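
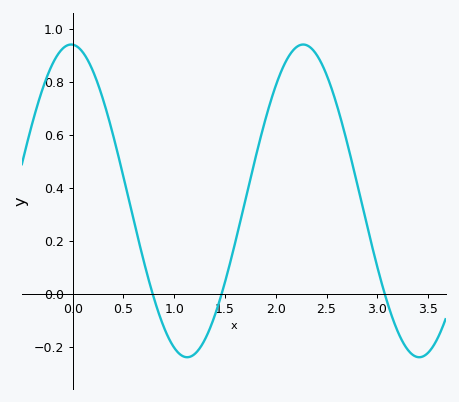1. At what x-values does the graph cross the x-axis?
0.8, 1.5, 3.1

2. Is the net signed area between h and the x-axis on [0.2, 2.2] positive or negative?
positive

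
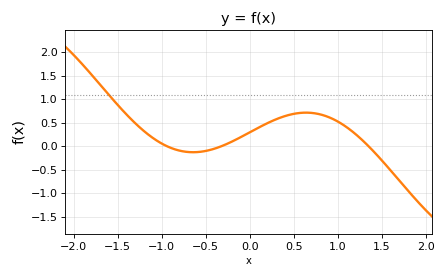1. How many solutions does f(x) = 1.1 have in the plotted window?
1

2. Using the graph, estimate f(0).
0.3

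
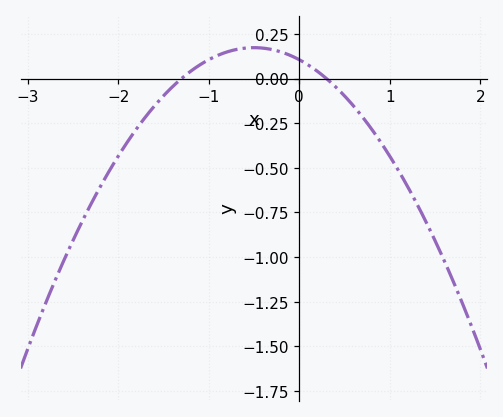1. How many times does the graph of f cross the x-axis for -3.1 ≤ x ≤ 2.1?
2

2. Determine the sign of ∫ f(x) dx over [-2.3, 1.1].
negative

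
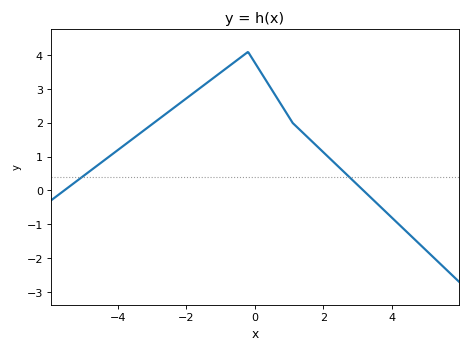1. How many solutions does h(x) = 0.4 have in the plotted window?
2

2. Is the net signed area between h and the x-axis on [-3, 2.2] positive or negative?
positive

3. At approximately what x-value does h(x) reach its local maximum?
-0.2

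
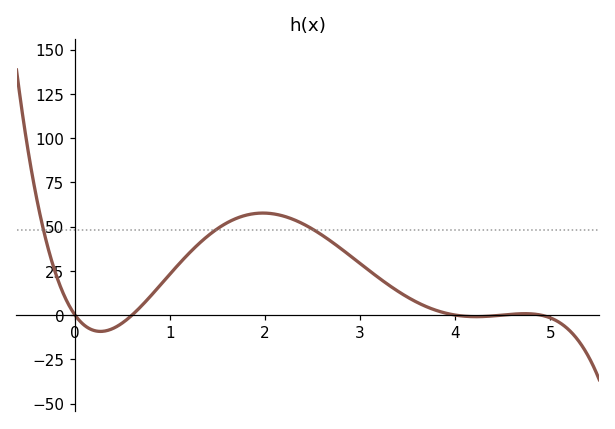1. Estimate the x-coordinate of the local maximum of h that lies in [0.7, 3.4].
1.98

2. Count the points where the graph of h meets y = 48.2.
3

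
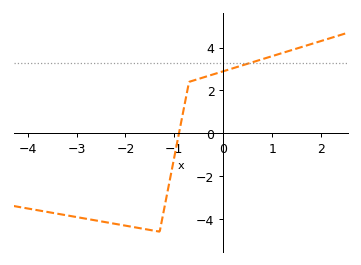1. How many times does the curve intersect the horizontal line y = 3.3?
1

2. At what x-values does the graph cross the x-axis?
-0.9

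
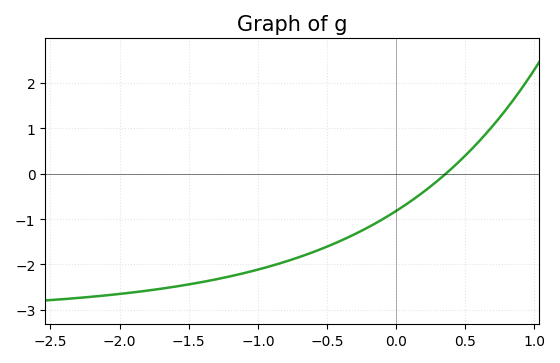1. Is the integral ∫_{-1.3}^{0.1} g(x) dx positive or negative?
negative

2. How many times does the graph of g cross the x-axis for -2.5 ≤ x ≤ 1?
1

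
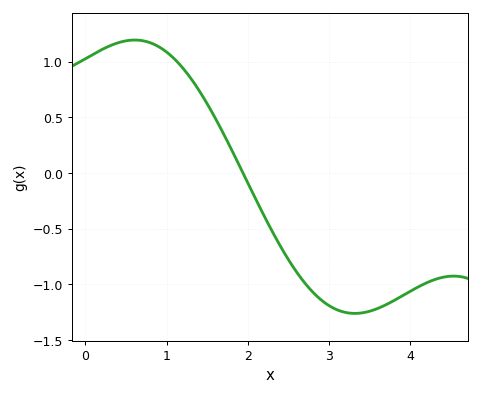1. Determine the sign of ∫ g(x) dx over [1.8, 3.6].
negative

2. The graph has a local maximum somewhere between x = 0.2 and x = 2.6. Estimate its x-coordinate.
0.6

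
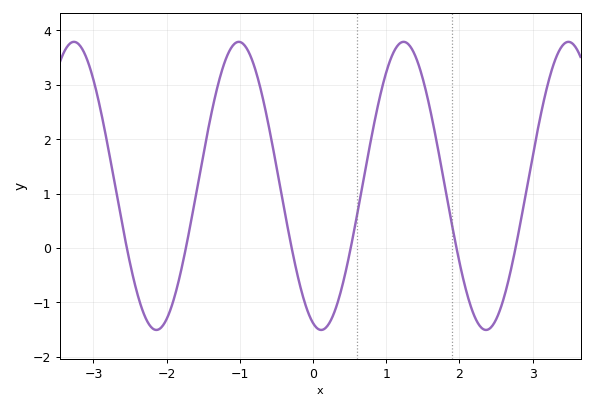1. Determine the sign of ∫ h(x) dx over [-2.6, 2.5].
positive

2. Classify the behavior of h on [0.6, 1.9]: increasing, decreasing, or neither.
neither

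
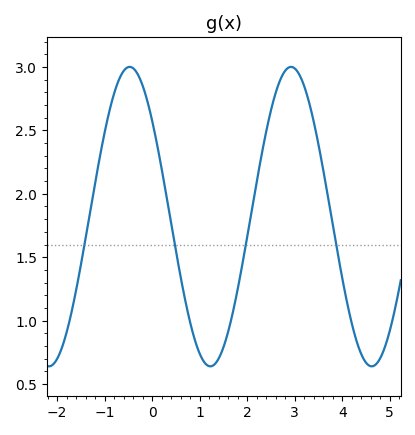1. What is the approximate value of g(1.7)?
1.05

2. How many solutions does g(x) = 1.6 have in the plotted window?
4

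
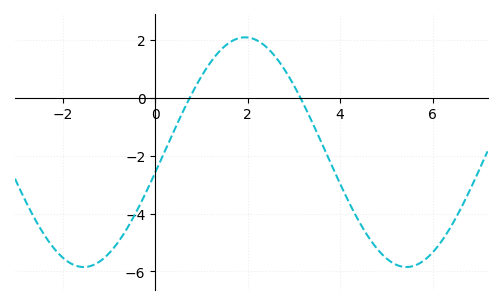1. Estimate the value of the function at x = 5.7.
-5.74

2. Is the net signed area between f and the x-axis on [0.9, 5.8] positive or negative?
negative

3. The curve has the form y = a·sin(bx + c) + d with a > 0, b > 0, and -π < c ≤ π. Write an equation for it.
y = 3.97sin(0.9x - 0.18) - 1.88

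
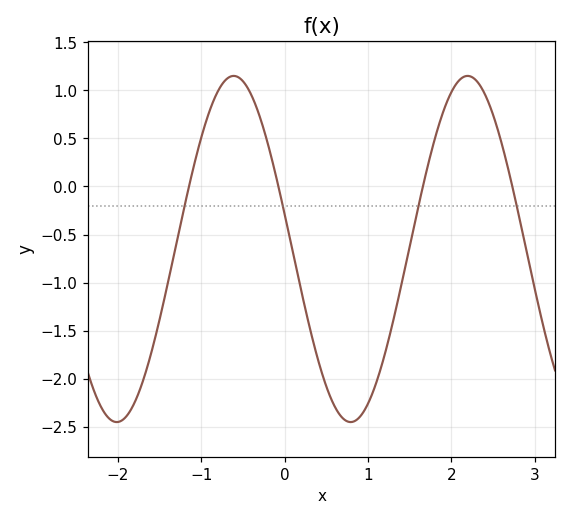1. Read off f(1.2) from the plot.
-1.75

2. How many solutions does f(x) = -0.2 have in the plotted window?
4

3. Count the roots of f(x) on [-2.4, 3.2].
4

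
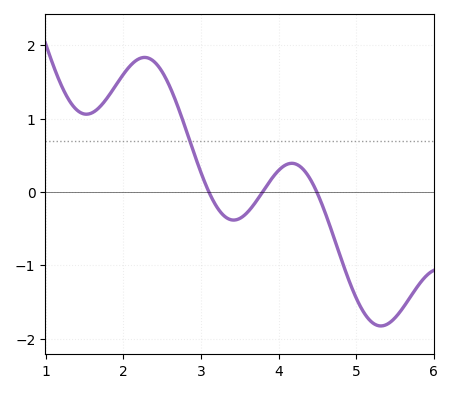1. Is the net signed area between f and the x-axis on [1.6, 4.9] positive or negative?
positive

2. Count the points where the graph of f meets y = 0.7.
1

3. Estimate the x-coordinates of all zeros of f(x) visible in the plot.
3.1, 3.8, 4.5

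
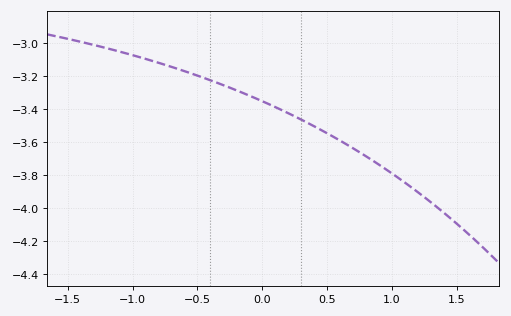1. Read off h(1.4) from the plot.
-4.03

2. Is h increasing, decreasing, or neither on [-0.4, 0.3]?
decreasing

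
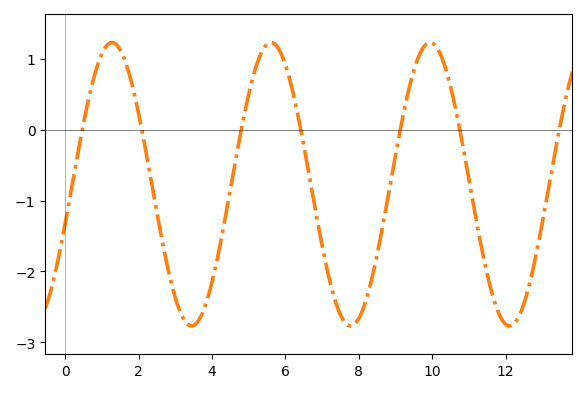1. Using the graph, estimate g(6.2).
0.5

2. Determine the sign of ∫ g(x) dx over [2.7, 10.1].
negative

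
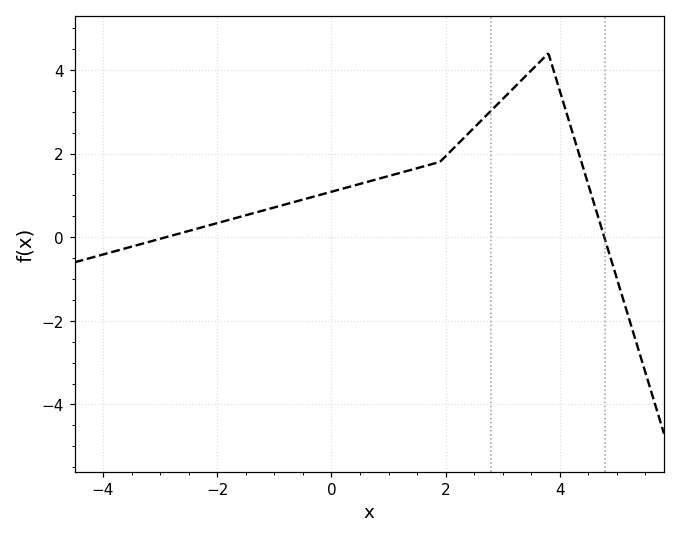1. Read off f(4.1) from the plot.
3.05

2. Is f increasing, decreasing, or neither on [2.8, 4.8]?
neither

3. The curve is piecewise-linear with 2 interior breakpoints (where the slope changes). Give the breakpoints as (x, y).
(1.9, 1.8); (3.8, 4.4)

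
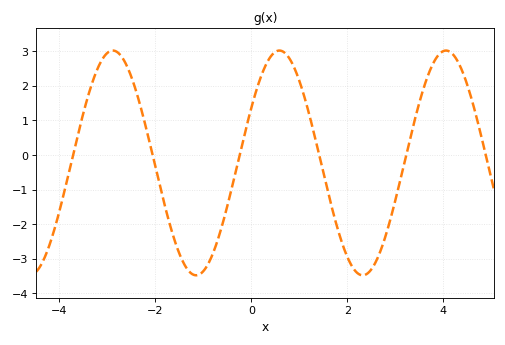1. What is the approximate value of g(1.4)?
0.087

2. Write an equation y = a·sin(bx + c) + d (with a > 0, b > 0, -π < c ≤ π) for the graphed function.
y = 3.25sin(1.81x + 0.51) - 0.23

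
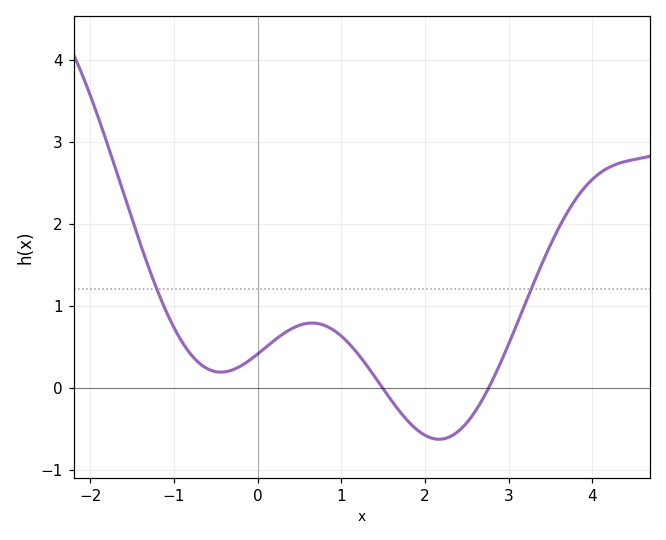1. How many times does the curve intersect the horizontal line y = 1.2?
2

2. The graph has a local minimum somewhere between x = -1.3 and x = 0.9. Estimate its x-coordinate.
-0.439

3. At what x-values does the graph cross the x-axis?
1.49, 2.76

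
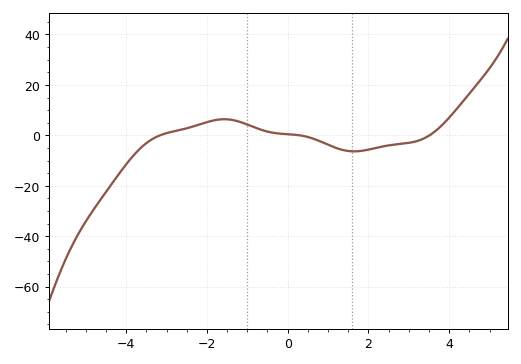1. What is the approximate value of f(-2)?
5.22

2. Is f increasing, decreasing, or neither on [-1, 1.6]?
decreasing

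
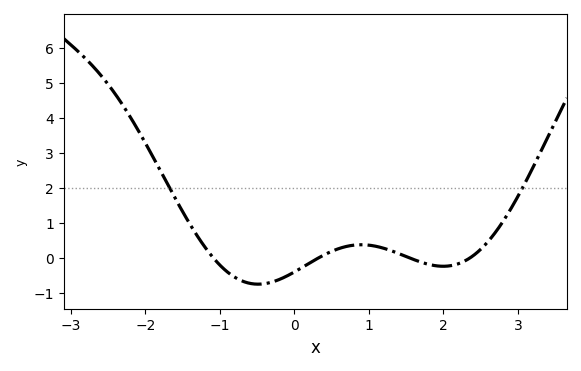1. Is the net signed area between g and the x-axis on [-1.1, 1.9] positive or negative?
negative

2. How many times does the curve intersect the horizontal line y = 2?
2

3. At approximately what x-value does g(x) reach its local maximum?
0.896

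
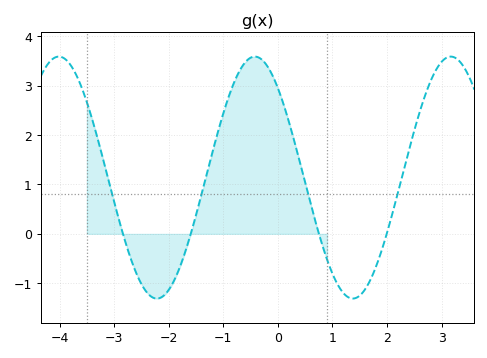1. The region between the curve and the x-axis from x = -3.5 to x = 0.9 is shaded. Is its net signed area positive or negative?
positive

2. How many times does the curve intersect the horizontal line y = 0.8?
4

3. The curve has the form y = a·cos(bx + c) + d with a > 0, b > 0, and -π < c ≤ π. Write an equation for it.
y = 2.45cos(1.75x + 0.74) + 1.14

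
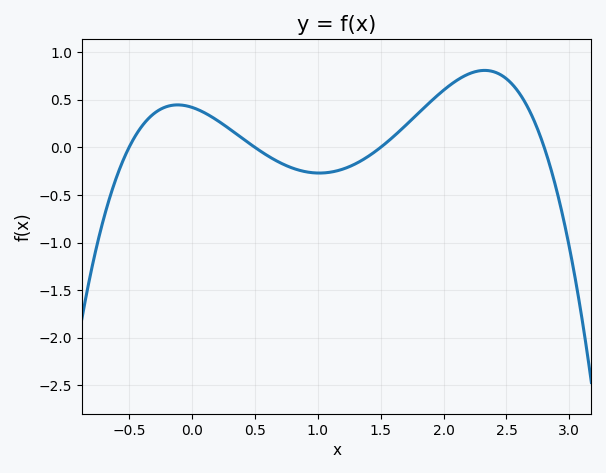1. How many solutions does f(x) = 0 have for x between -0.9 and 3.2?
4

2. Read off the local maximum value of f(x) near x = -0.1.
0.446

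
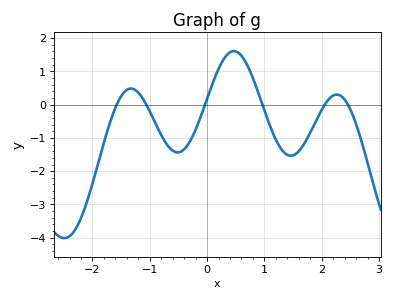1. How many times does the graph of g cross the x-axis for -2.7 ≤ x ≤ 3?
6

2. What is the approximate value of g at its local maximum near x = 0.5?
1.61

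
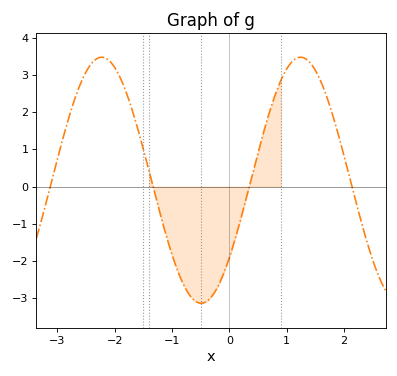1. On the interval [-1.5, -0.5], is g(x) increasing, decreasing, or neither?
decreasing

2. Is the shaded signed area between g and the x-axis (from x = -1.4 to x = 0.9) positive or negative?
negative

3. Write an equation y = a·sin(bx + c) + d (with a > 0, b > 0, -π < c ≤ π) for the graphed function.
y = 3.32sin(1.81x - 0.682) + 0.17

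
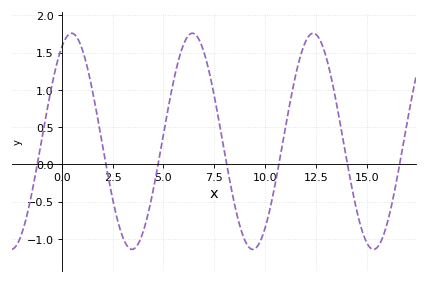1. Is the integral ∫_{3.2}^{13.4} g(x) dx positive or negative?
positive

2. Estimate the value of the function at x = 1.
1.55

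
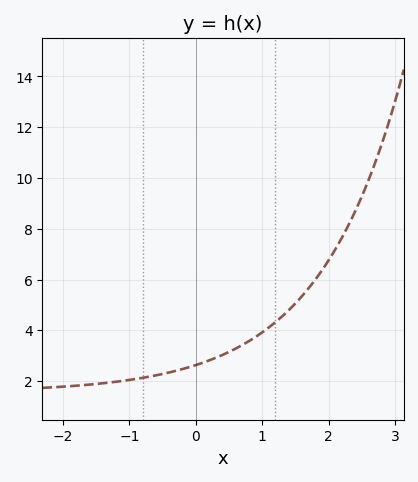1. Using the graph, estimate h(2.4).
8.69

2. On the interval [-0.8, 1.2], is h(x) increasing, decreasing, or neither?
increasing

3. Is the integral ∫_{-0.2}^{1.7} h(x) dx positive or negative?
positive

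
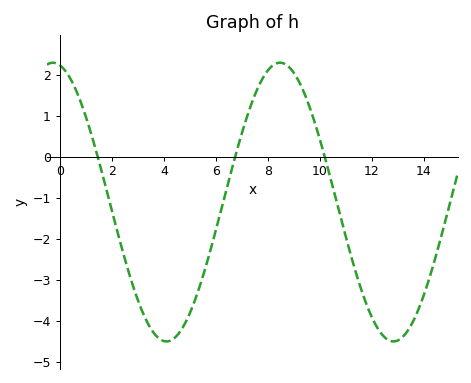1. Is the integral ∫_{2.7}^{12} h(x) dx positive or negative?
negative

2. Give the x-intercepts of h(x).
1.4, 6.8, 10.2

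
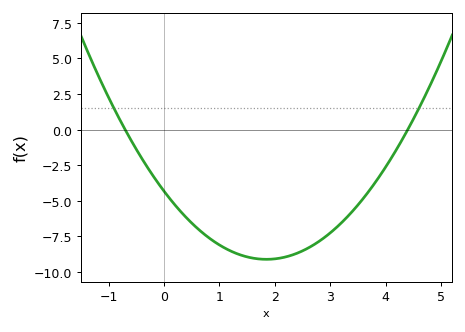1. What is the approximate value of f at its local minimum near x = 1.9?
-9.2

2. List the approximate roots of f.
-0.7, 4.4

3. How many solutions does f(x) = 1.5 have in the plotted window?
2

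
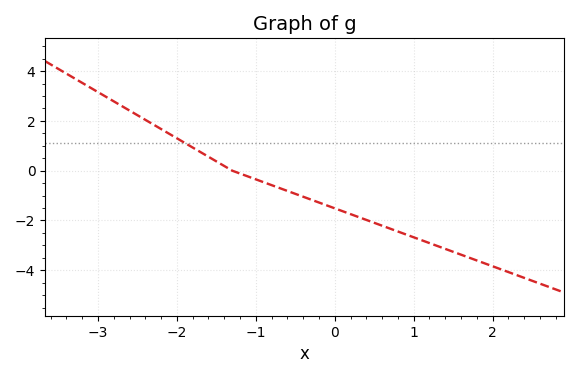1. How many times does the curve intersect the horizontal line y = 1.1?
1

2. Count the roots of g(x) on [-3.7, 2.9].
1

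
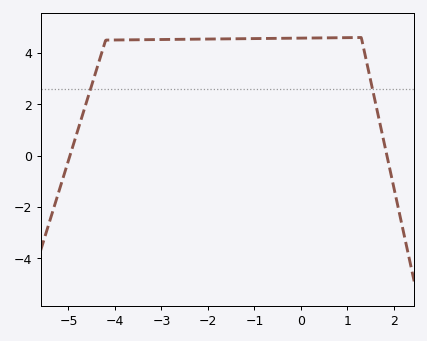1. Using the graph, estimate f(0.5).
4.6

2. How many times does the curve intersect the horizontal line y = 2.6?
2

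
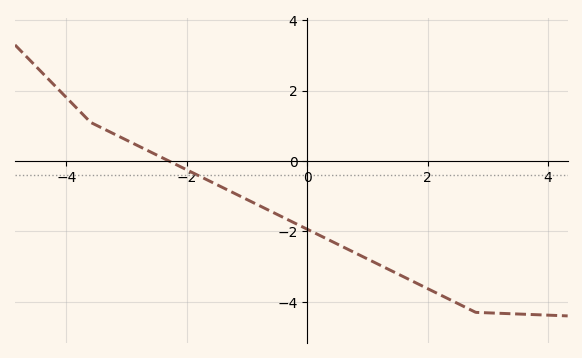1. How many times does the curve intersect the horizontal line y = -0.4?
1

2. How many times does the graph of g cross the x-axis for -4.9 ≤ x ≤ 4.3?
1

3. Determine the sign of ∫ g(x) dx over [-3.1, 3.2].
negative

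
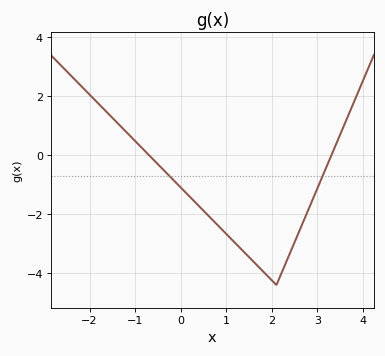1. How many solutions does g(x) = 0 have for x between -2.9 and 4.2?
2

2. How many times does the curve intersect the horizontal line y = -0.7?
2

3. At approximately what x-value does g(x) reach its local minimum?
2.1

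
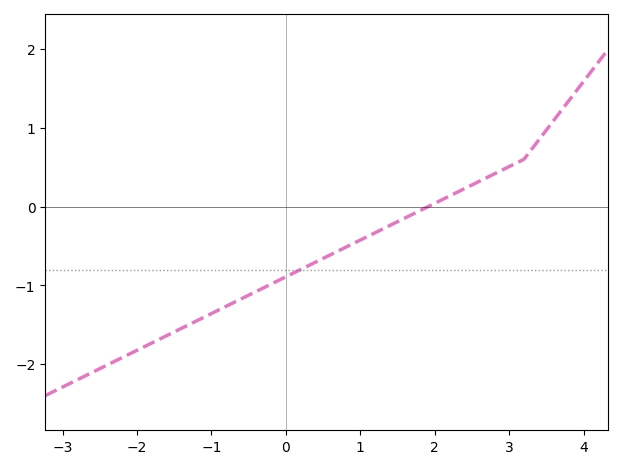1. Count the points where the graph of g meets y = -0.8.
1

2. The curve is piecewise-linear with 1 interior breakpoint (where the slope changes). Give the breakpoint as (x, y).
(3.2, 0.6)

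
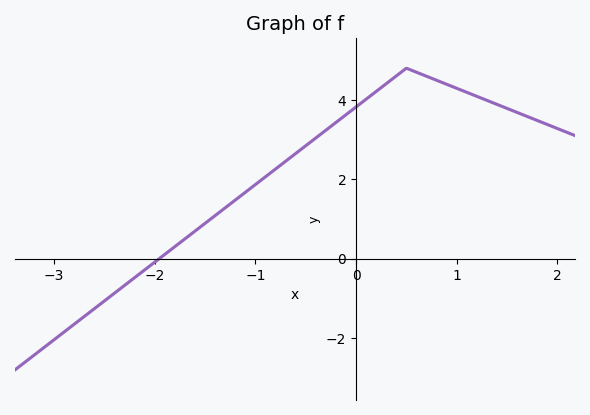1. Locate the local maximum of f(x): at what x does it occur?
0.5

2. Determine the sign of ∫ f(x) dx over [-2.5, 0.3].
positive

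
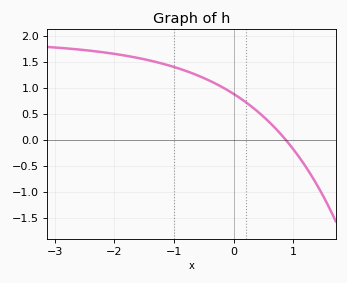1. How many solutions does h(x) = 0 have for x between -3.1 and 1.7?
1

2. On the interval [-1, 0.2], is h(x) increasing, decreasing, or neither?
decreasing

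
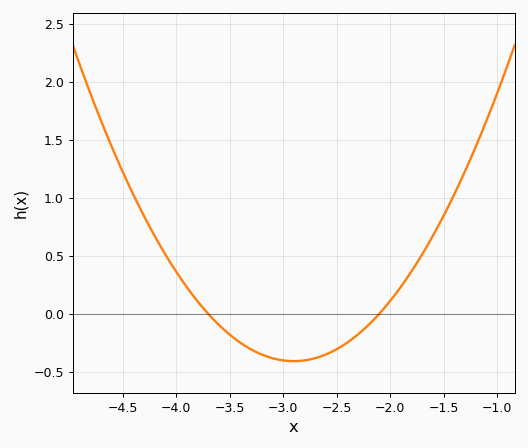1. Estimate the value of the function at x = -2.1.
0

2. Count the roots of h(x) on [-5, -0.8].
2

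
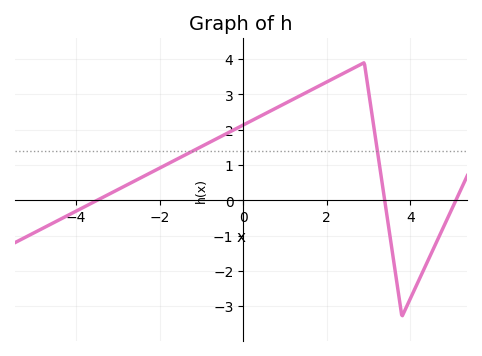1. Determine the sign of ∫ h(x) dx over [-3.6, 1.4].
positive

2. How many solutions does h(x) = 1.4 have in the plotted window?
2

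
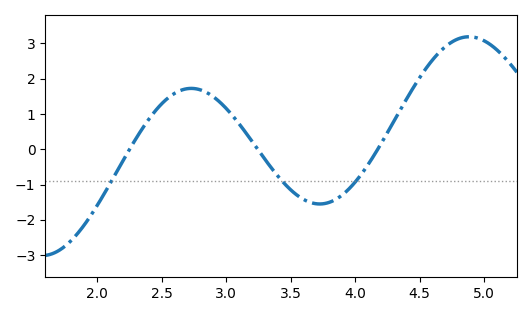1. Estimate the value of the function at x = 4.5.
2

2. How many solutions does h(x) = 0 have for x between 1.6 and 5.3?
3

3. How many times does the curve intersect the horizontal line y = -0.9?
3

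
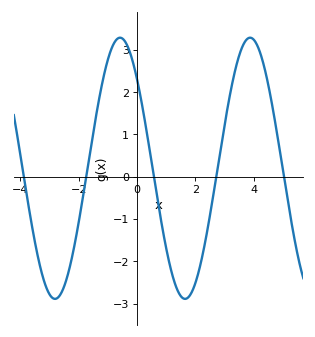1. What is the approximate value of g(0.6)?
-0.091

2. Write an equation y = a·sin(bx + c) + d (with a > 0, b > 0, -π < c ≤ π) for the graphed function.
y = 3.09sin(1.41x + 2.39) + 0.2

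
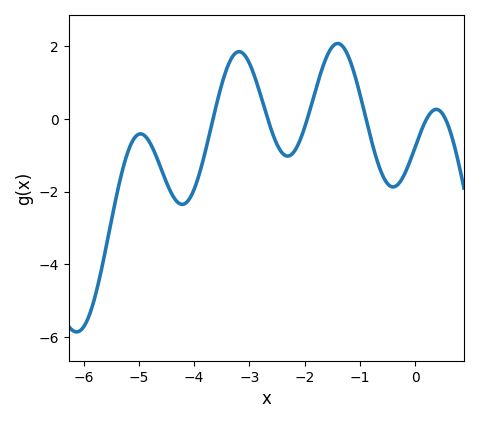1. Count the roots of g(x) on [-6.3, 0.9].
6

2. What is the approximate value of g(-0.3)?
-1.8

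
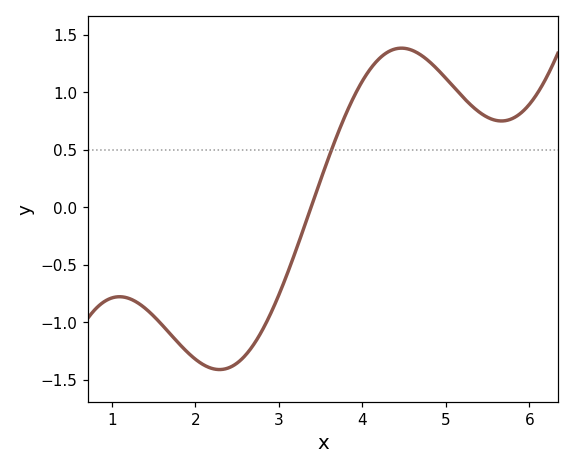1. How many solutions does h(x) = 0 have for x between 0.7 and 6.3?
1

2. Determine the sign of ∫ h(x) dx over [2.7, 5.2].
positive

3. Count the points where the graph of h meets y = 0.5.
1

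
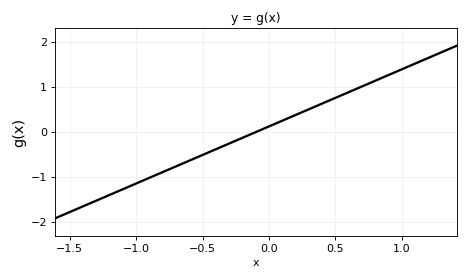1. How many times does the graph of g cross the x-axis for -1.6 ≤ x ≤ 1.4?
1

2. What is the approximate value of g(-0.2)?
-0.1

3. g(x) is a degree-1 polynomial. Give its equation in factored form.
y = 1.27(x + 0.1)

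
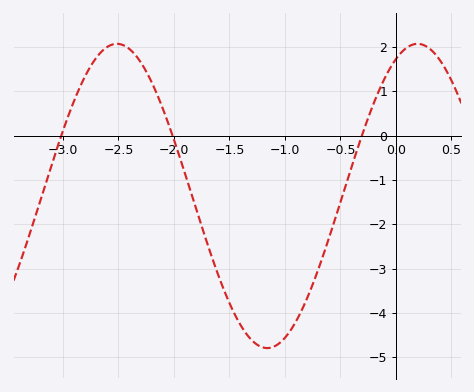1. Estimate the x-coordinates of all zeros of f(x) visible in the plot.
-3, -2, -0.3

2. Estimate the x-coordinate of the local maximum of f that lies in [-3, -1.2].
-2.5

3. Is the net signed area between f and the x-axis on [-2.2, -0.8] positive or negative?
negative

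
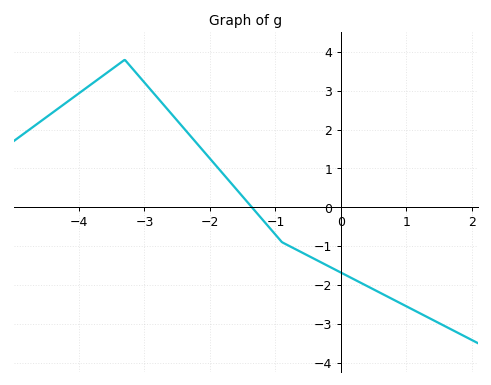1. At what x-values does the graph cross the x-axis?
-1.4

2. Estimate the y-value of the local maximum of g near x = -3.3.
3.8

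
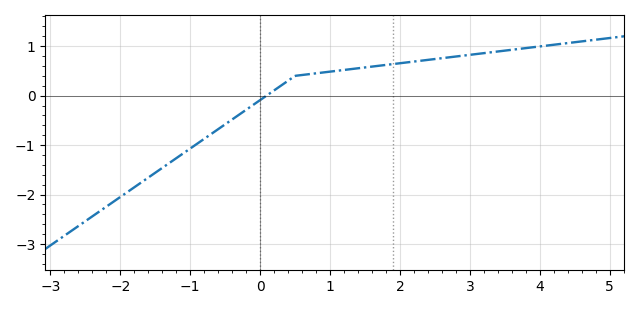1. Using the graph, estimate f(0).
-0.1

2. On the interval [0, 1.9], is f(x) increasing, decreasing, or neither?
increasing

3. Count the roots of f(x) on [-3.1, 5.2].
1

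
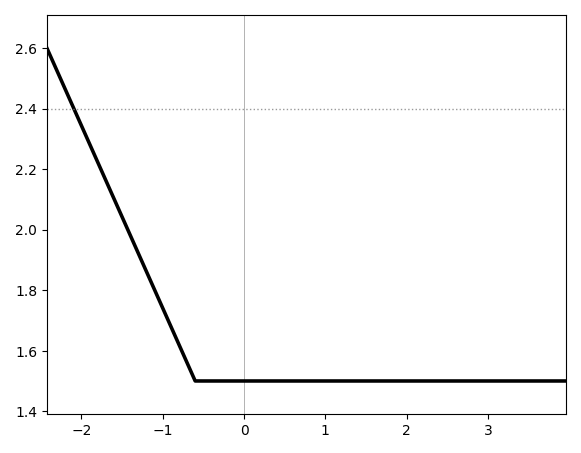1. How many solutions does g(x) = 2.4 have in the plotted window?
1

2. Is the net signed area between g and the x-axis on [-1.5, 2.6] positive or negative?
positive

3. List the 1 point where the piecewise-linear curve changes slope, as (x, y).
(-0.6, 1.5)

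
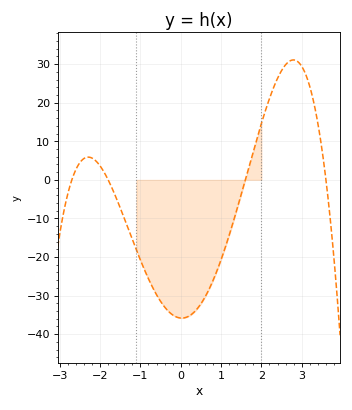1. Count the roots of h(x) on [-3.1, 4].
4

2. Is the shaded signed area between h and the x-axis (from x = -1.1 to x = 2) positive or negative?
negative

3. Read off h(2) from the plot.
14.6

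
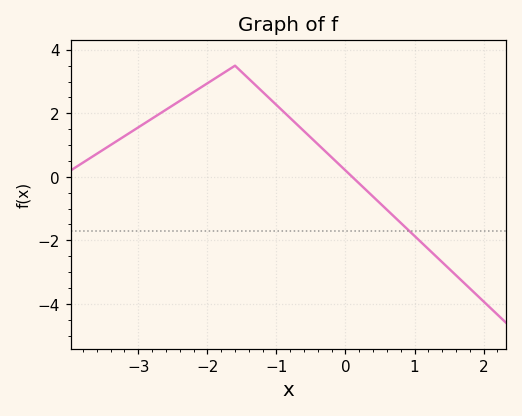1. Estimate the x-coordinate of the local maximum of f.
-1.6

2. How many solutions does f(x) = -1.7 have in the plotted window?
1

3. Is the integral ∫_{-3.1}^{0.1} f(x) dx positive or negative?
positive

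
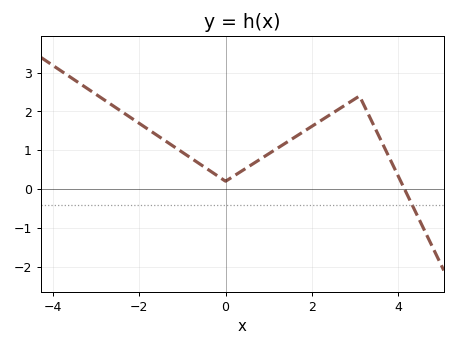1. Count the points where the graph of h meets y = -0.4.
1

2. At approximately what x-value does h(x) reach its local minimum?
0.002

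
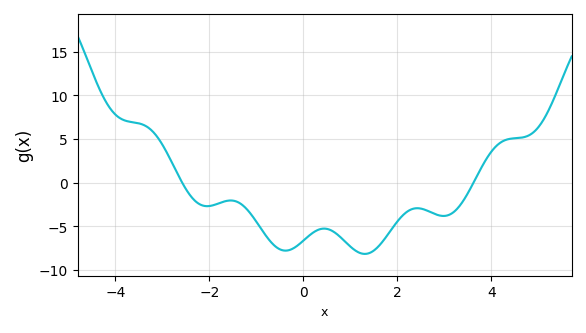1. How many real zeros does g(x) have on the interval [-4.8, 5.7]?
2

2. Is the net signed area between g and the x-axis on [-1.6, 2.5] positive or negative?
negative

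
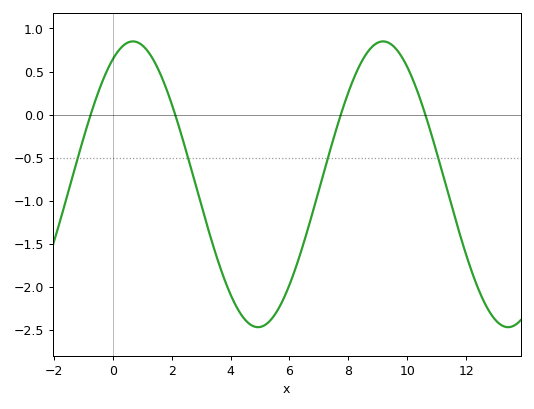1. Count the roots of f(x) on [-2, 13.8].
4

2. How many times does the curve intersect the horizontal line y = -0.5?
4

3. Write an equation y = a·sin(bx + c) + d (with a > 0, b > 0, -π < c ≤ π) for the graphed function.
y = 1.66sin(0.74x + 1.1) - 0.81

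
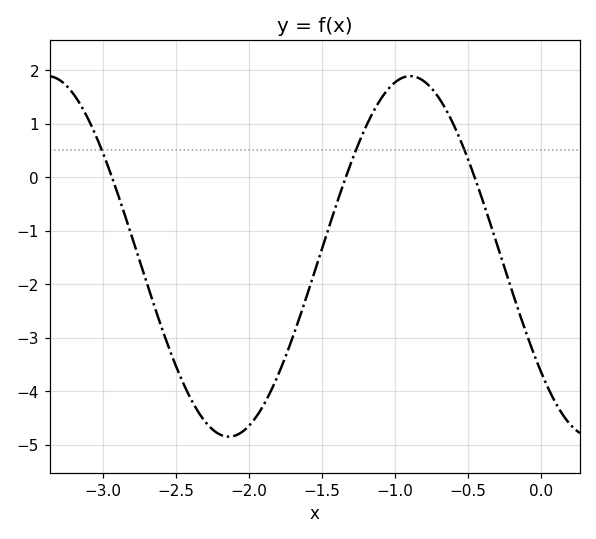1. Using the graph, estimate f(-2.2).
-4.81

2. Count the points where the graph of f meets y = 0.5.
3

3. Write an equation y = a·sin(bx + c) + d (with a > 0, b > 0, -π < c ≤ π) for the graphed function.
y = 3.37sin(2.53x - 2.44) - 1.48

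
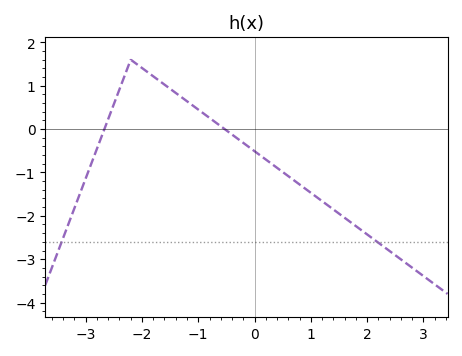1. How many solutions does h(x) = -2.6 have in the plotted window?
2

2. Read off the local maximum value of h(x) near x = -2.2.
1.6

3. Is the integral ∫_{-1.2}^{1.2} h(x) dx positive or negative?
negative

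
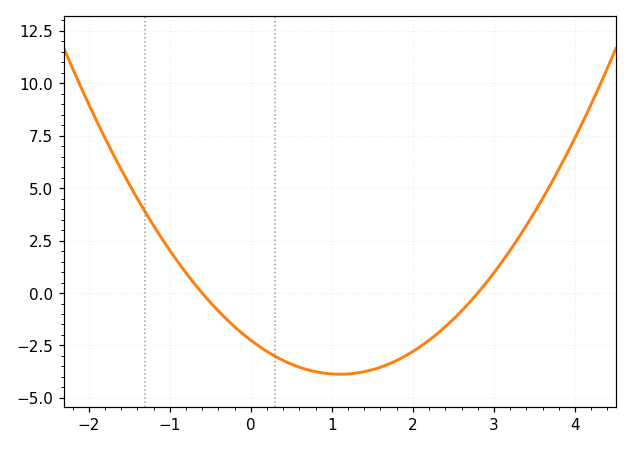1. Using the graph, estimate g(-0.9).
1.49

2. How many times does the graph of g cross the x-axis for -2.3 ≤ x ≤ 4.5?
2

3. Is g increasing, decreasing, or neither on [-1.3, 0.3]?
decreasing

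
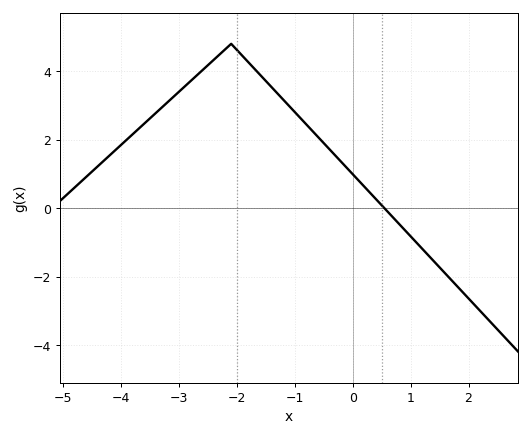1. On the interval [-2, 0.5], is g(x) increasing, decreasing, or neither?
decreasing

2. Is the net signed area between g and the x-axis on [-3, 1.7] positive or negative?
positive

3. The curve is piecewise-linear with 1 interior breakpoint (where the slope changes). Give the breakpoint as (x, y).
(-2.1, 4.8)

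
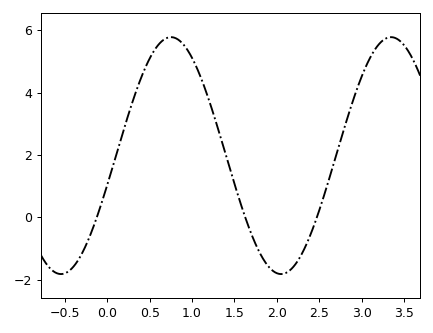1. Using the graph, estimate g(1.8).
-1.14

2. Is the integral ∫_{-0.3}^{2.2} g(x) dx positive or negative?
positive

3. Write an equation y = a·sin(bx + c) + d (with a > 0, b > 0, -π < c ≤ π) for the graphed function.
y = 3.8sin(2.42x - 0.25) + 1.98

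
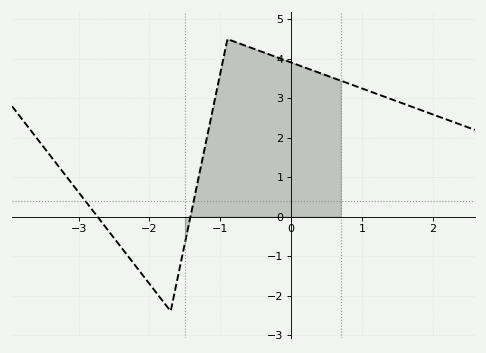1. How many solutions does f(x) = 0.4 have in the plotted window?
2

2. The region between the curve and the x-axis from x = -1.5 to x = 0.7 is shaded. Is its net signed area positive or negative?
positive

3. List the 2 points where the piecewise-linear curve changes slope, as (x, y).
(-1.7, -2.4); (-0.9, 4.5)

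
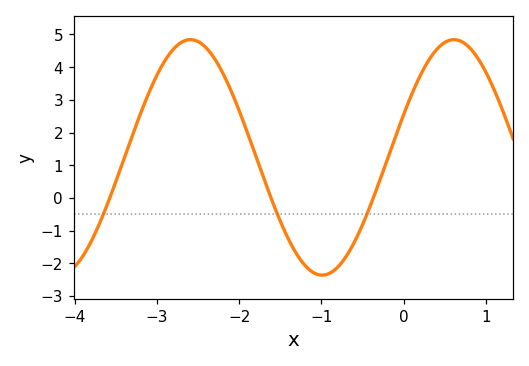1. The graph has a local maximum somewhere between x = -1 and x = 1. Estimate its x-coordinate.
0.6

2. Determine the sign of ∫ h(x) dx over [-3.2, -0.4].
positive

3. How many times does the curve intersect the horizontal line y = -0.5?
3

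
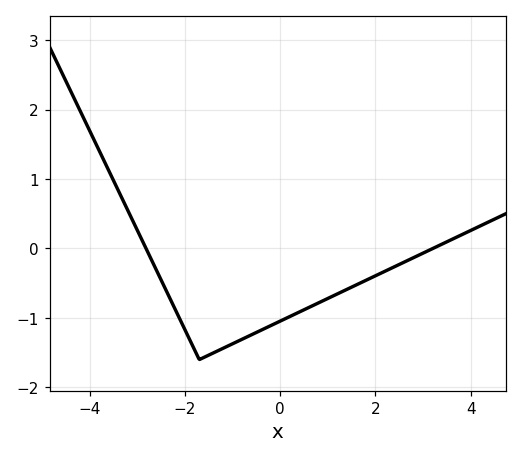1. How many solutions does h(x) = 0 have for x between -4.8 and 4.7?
2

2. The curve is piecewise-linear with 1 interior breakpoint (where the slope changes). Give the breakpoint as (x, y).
(-1.7, -1.6)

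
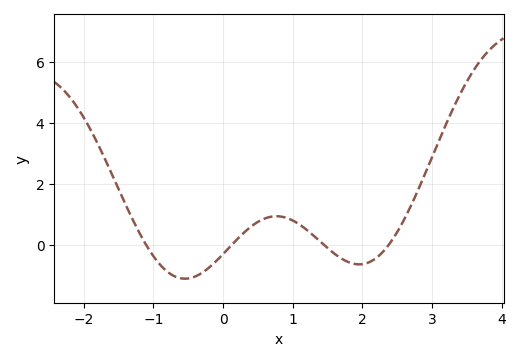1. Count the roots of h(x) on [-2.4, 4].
4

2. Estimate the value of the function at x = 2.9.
2.4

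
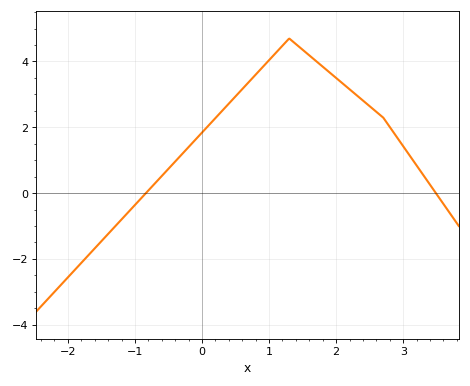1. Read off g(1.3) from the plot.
4.7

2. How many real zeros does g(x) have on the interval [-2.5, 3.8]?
2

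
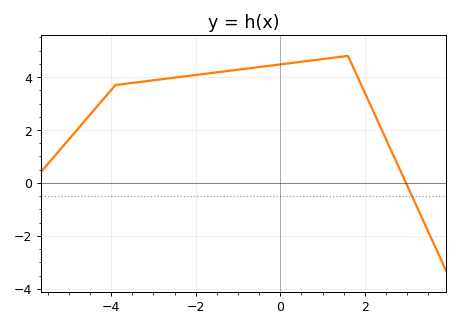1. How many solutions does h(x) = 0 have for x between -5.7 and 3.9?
1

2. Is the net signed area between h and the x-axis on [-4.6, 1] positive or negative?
positive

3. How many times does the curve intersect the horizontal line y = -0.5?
1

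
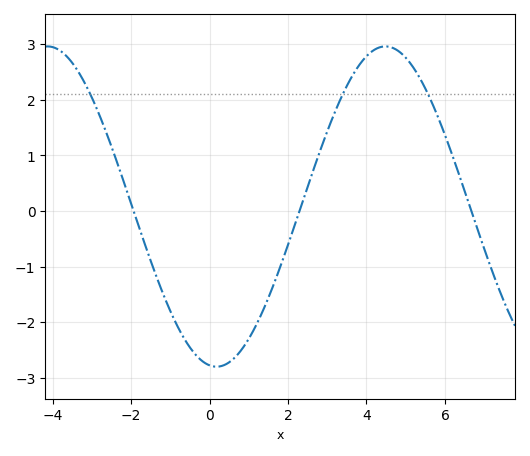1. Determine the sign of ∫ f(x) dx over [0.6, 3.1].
negative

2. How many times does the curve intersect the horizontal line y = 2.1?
3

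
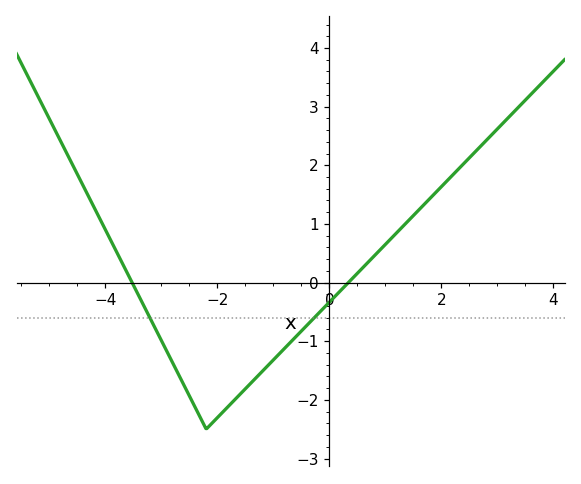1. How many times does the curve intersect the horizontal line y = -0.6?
2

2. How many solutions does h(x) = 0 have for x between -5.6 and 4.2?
2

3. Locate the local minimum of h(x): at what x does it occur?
-2.2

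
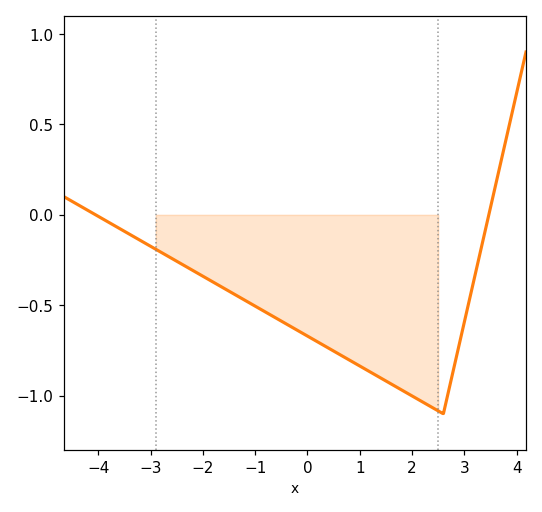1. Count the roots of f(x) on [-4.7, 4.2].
2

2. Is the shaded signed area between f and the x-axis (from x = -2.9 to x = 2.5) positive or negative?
negative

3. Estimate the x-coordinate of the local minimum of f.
2.6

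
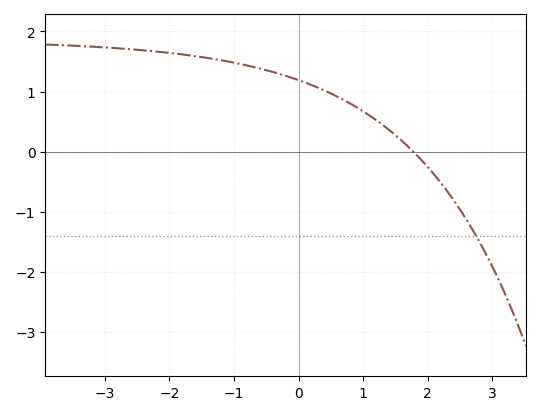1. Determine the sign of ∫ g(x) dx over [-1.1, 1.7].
positive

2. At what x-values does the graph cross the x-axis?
1.8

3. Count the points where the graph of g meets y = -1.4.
1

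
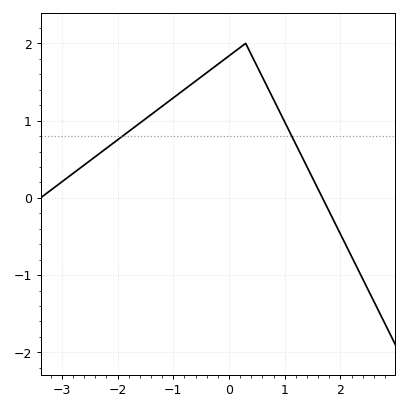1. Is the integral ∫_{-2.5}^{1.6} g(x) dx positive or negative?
positive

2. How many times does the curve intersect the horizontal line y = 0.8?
2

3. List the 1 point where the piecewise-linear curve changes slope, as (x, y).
(0.3, 2)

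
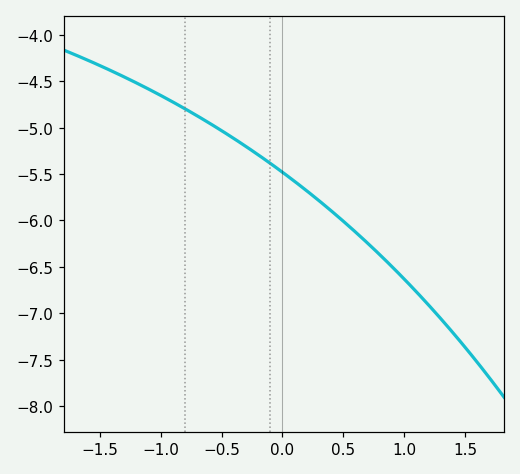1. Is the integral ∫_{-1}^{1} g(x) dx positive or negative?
negative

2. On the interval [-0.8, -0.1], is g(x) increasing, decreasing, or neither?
decreasing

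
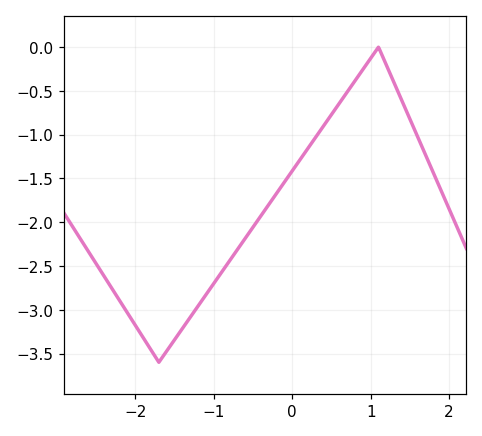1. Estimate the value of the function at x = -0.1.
-1.54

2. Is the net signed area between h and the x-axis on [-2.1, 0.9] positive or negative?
negative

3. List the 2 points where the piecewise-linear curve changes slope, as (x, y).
(-1.7, -3.6); (1.1, 0)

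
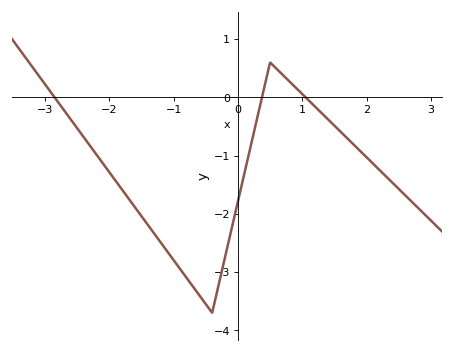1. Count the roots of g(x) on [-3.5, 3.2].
3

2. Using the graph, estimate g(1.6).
-0.6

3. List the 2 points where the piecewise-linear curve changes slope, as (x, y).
(-0.4, -3.7); (0.5, 0.6)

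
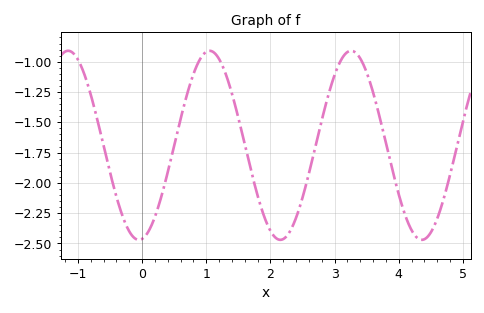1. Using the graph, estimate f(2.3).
-2.4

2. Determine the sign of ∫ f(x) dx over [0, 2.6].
negative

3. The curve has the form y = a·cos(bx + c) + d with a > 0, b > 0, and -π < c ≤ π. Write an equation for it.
y = 0.78cos(2.9x - 3) - 1.69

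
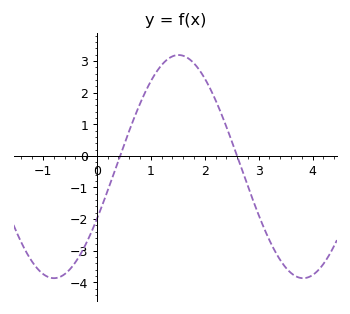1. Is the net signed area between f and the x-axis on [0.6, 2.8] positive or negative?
positive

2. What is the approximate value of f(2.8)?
-1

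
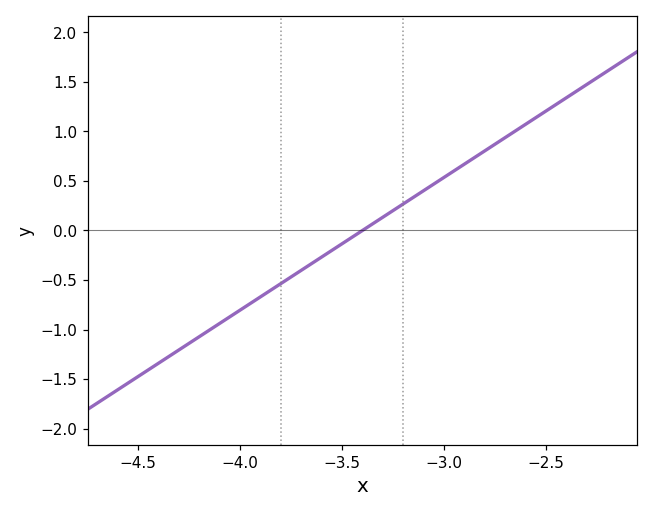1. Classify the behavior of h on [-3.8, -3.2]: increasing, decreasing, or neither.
increasing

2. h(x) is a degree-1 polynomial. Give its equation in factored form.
y = 1.34(x + 3.4)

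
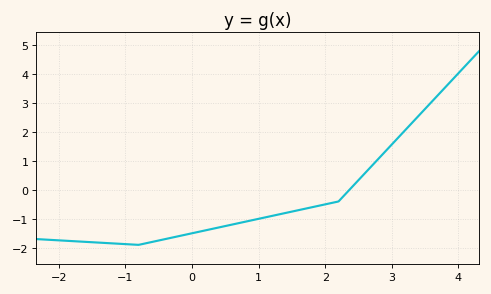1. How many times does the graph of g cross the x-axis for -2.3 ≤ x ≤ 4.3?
1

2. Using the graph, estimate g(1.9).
-0.5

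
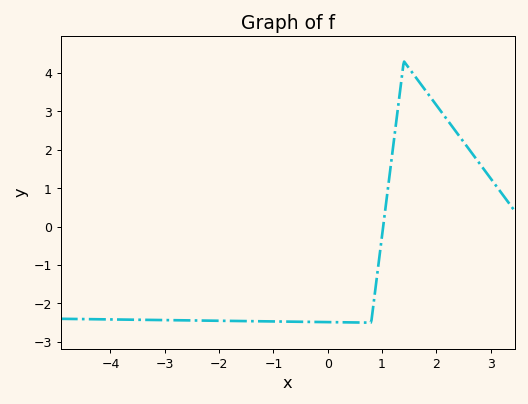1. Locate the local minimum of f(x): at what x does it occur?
0.798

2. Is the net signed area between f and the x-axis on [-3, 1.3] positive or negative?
negative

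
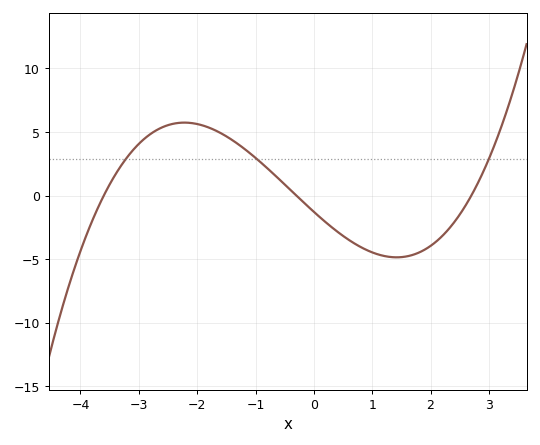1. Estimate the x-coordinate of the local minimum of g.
1.42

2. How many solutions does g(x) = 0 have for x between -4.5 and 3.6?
3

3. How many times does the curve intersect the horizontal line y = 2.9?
3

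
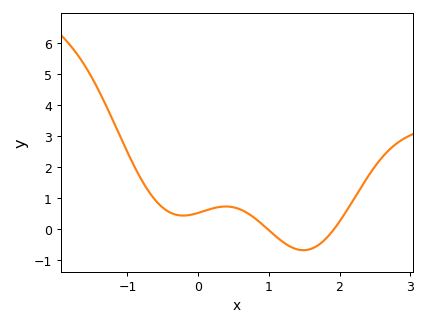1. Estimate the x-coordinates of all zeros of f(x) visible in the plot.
1, 1.9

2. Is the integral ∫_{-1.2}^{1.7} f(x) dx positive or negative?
positive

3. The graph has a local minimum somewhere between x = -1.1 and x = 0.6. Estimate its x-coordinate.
-0.2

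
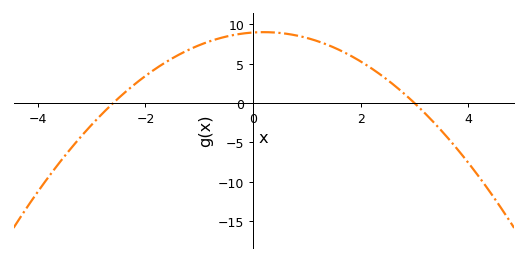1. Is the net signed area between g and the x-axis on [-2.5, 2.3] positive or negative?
positive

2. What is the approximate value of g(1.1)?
8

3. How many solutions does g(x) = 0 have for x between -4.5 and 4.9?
2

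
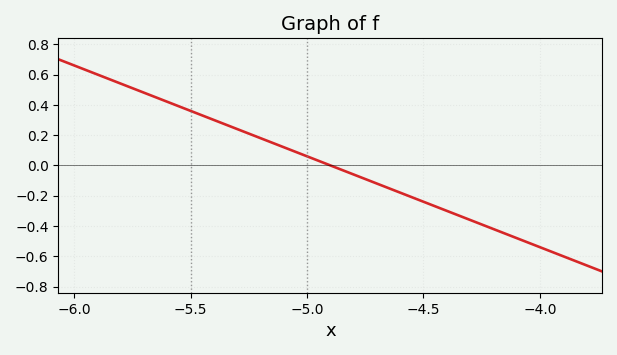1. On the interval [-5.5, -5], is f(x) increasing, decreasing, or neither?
decreasing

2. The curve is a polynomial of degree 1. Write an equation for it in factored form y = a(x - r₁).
y = -0.6(x + 4.9)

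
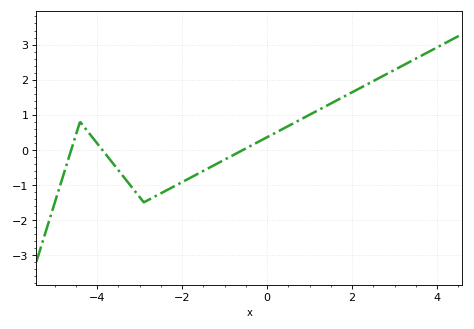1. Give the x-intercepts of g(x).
-4.6, -3.8, -0.6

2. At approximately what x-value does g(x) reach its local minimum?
-2.8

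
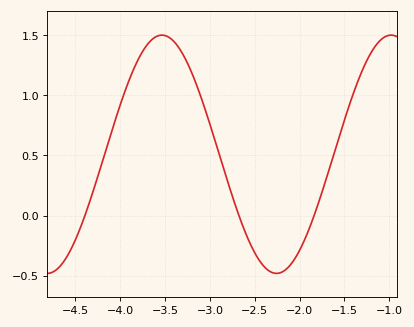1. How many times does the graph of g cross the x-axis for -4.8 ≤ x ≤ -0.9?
3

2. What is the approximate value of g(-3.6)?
1.49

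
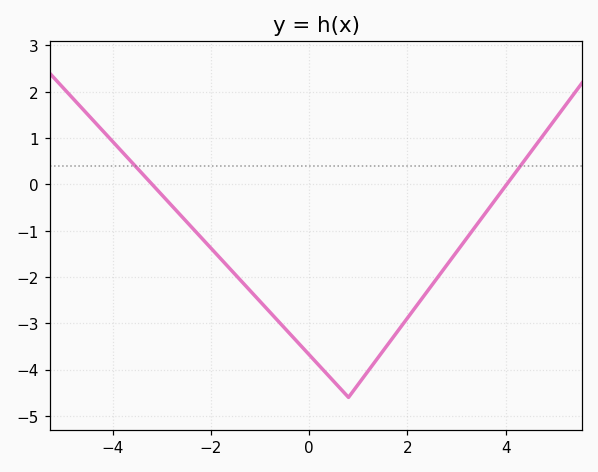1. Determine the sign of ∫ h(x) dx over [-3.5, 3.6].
negative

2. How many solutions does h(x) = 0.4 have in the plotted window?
2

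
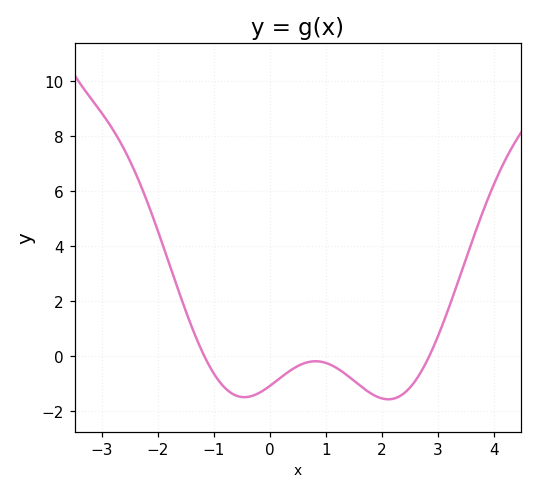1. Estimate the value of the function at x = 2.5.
-1.2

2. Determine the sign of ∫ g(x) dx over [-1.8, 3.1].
negative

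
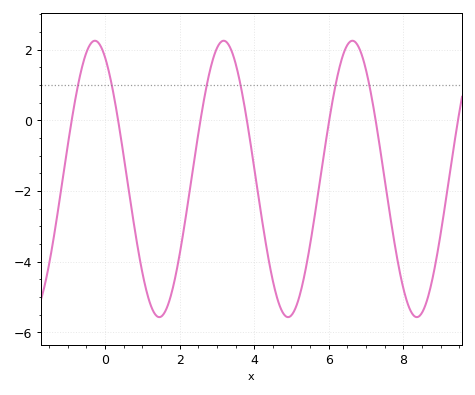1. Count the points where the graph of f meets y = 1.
6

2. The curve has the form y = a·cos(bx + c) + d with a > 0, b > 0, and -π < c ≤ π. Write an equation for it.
y = 3.91cos(1.82x + 0.492) - 1.66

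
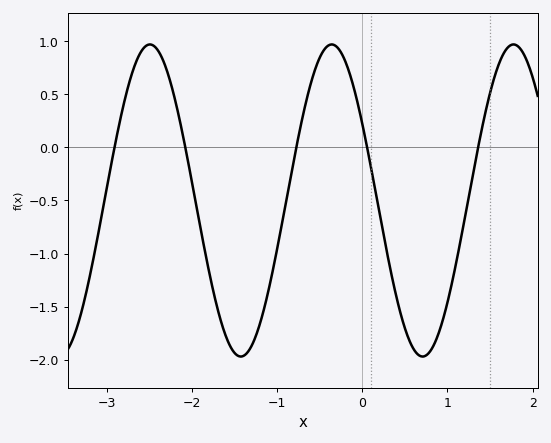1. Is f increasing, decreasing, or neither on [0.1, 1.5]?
neither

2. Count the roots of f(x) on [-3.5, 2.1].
5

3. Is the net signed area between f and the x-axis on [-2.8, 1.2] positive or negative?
negative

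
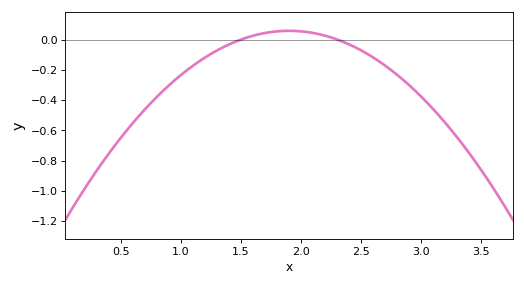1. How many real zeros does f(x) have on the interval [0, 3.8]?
2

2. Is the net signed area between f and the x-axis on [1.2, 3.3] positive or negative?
negative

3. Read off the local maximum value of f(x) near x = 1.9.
0.06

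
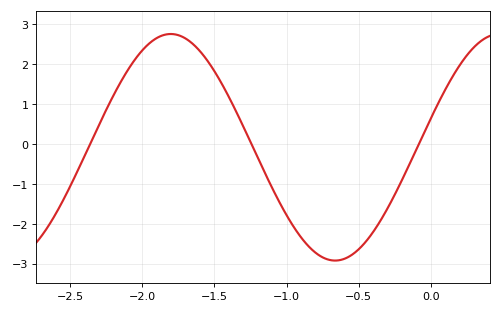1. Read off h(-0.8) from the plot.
-2.72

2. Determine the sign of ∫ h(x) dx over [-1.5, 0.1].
negative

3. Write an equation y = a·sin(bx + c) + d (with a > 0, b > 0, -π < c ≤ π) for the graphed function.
y = 2.84sin(2.76x + 0.262) - 0.08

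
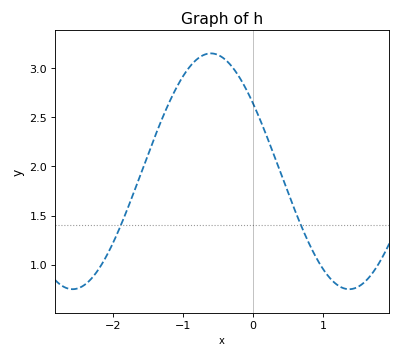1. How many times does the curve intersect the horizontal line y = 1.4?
2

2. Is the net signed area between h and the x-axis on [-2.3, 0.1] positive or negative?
positive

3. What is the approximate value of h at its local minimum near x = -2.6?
0.75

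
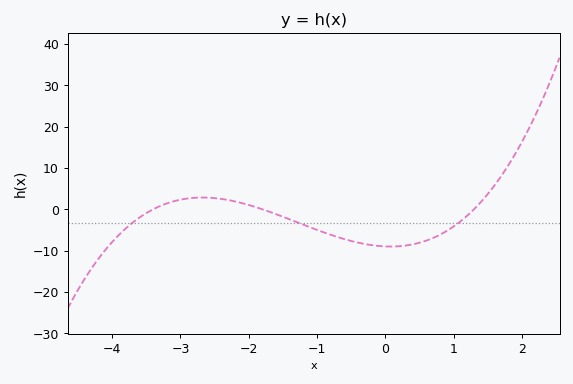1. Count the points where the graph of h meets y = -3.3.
3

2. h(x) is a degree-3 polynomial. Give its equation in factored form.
y = 1.13(x + 3.4)(x + 1.8)(x - 1.3)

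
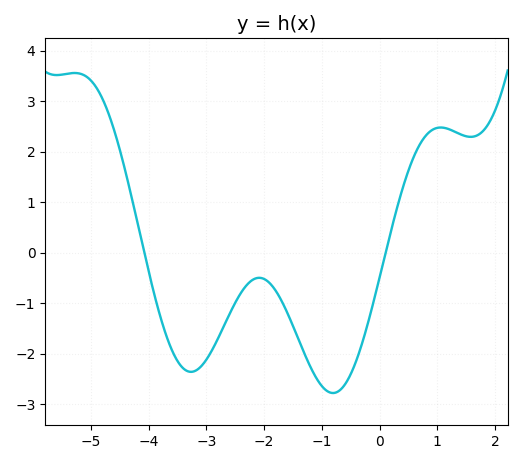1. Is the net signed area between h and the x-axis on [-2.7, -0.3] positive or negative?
negative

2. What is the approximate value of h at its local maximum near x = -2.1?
-0.495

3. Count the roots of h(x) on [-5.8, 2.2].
2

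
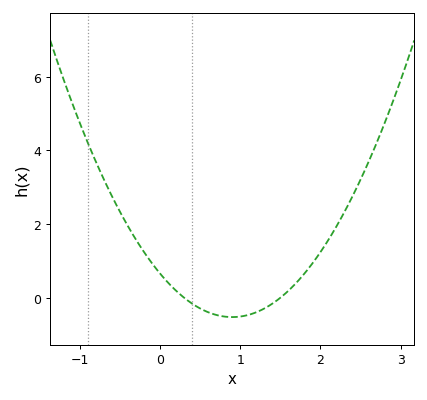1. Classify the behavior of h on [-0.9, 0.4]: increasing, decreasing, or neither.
decreasing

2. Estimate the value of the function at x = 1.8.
0.657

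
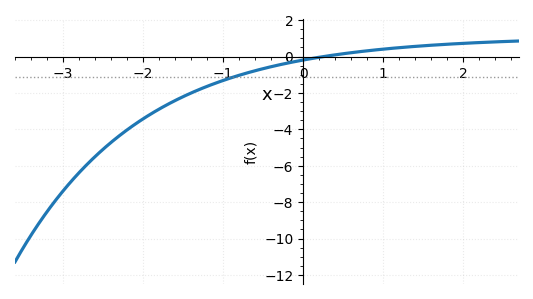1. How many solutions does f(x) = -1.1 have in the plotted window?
1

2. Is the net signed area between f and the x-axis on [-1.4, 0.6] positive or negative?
negative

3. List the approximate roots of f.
0.3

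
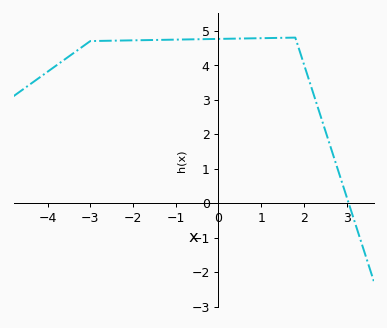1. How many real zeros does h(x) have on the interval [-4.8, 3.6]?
1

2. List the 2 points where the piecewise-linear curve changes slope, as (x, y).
(-3, 4.7); (1.8, 4.8)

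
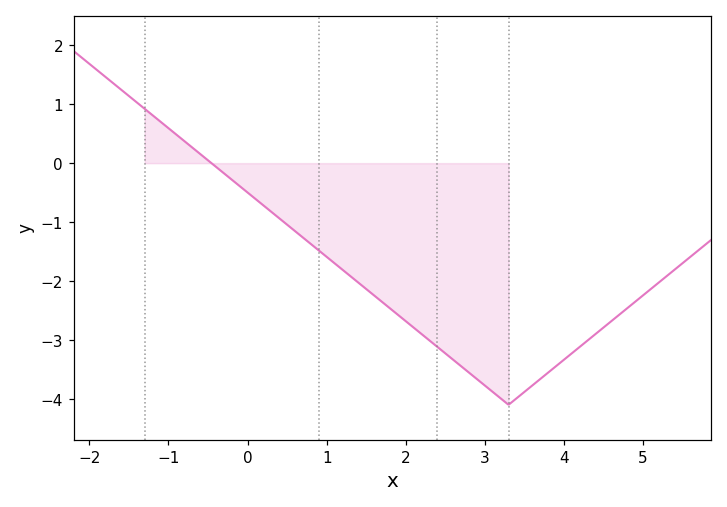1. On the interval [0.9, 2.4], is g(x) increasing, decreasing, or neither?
decreasing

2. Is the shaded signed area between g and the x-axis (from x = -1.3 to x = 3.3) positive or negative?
negative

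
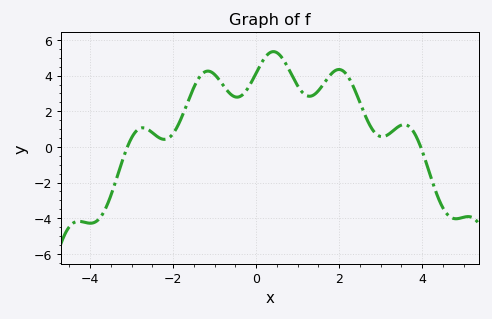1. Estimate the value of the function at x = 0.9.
3.8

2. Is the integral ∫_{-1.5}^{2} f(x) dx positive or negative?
positive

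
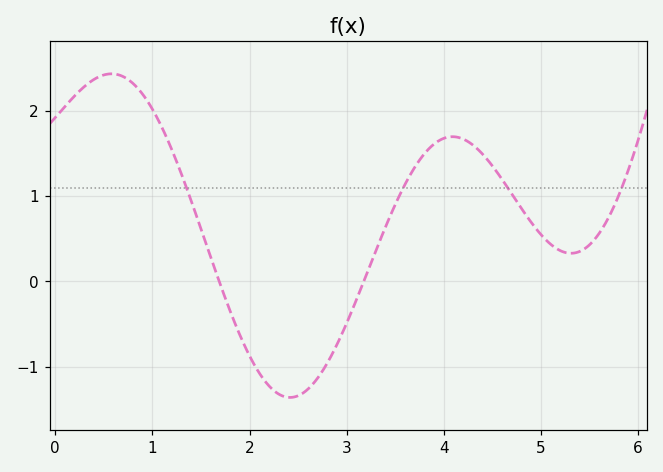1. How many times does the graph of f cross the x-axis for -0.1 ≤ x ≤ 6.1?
2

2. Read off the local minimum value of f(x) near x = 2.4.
-1.36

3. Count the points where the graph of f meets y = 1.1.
4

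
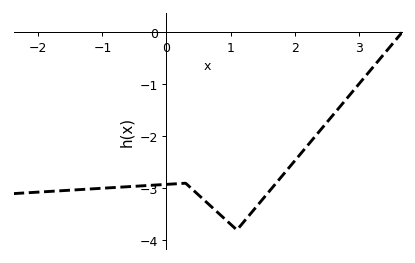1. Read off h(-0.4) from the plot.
-2.95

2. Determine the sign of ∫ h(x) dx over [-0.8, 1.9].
negative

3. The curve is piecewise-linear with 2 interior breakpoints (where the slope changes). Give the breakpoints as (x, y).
(0.3, -2.9); (1.1, -3.8)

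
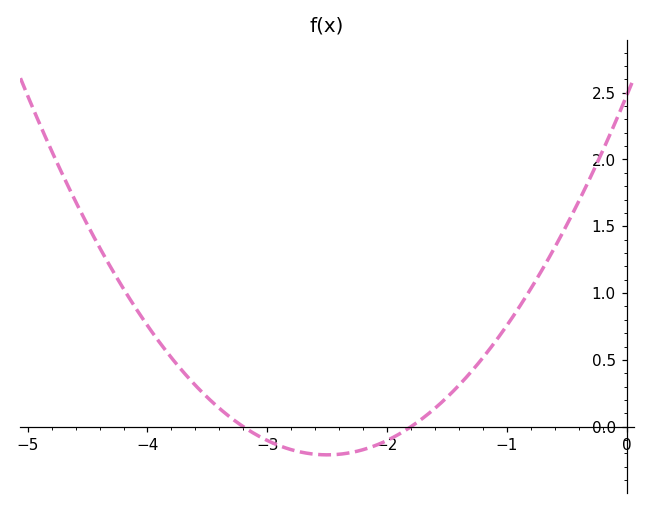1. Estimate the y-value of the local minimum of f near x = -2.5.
-0.2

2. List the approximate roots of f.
-3.2, -1.8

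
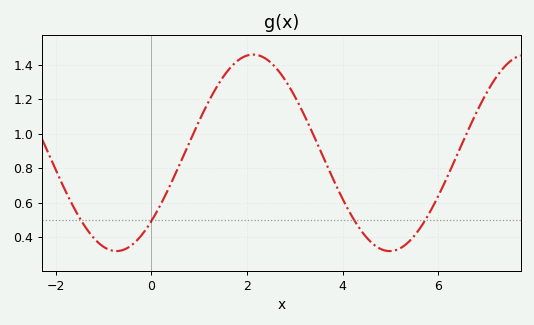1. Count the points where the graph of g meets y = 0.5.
4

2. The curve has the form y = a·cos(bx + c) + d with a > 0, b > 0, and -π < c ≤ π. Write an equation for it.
y = 0.57cos(1.1x - 2.3) + 0.89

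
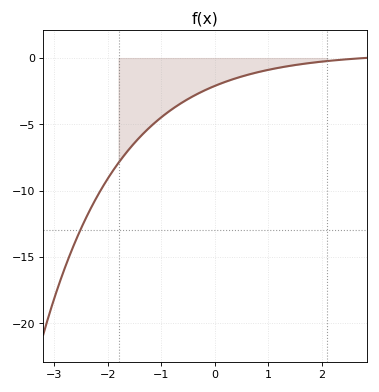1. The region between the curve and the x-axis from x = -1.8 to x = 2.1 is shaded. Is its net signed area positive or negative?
negative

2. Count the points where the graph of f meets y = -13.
1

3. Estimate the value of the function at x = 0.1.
-1.94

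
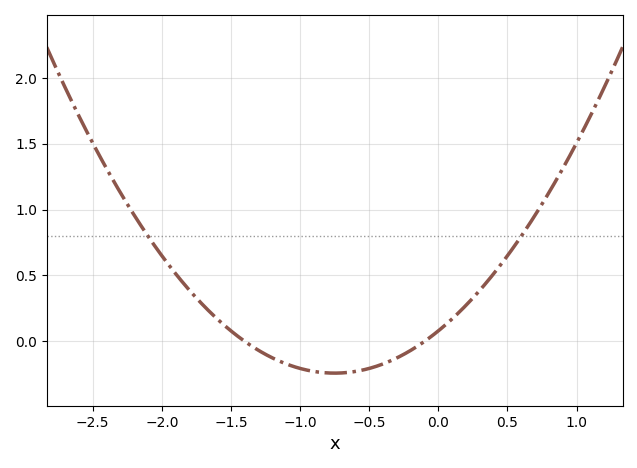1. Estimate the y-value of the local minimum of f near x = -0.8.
-0.241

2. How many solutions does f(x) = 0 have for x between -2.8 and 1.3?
2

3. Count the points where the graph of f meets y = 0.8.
2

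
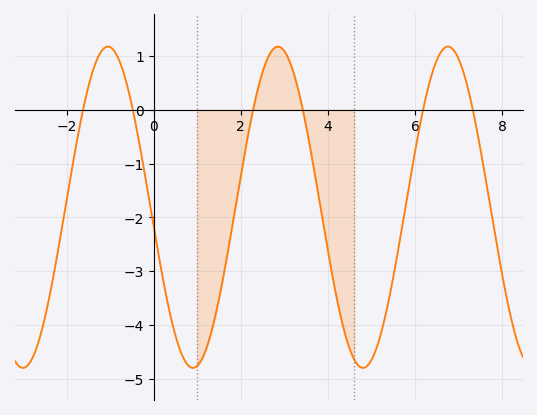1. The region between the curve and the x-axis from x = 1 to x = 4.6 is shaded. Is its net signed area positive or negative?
negative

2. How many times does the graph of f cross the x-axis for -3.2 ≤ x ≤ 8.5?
6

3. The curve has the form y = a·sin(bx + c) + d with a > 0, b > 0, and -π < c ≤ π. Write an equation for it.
y = 2.98sin(1.61x - 3.02) - 1.81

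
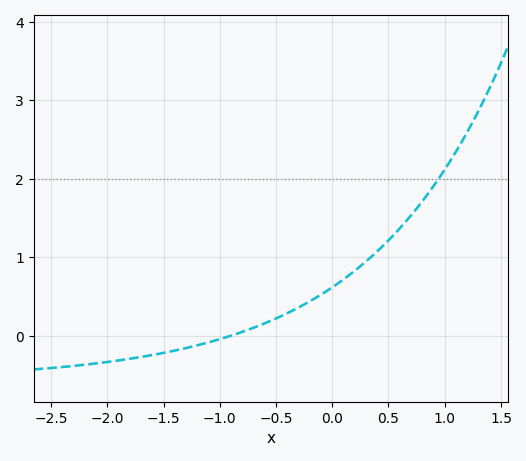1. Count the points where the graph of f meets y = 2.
1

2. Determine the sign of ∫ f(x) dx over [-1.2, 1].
positive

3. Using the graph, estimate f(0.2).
0.83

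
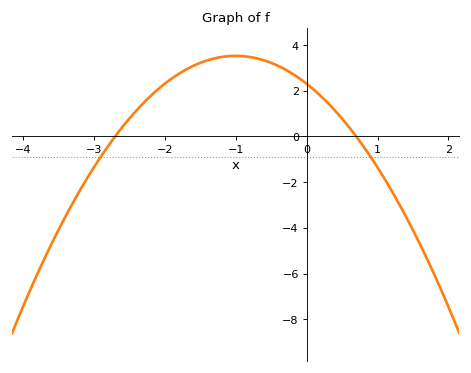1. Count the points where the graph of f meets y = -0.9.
2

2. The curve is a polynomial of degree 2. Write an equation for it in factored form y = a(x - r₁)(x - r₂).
y = -1.22(x + 2.7)(x - 0.7)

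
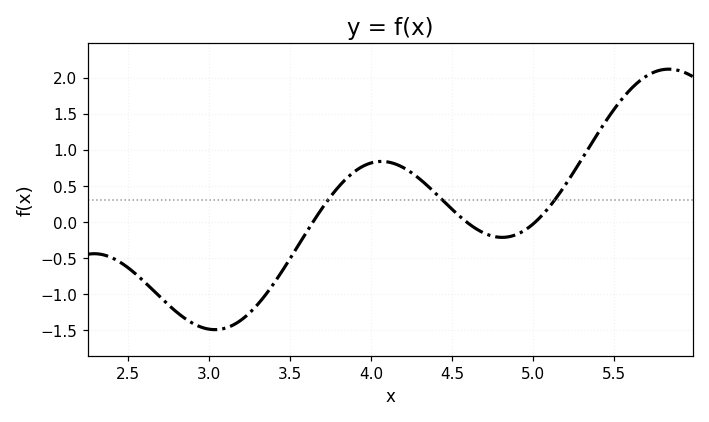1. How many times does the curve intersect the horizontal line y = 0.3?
3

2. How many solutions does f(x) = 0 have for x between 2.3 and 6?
3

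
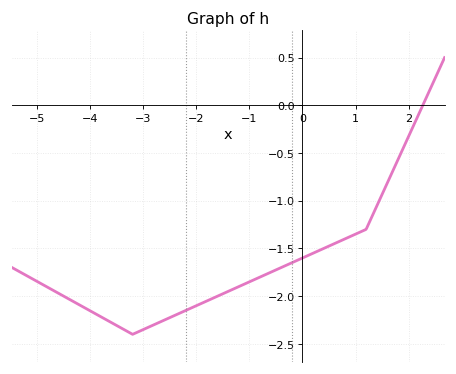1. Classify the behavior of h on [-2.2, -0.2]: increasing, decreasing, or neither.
increasing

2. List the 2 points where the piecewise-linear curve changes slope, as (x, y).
(-3.2, -2.4); (1.2, -1.3)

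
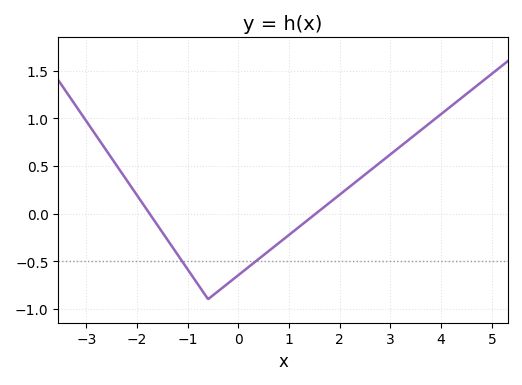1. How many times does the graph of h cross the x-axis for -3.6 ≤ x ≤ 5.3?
2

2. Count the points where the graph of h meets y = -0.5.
2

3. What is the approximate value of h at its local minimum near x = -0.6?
-0.9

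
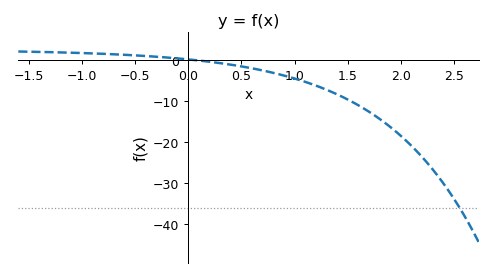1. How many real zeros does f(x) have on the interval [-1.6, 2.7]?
1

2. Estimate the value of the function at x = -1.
1.78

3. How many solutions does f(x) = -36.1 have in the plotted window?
1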